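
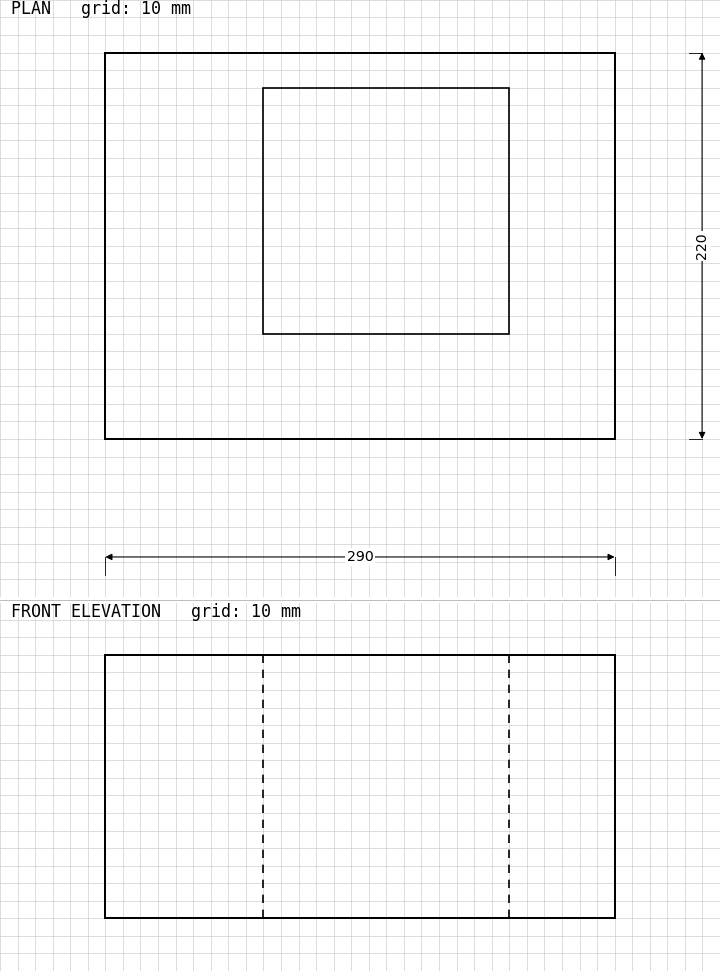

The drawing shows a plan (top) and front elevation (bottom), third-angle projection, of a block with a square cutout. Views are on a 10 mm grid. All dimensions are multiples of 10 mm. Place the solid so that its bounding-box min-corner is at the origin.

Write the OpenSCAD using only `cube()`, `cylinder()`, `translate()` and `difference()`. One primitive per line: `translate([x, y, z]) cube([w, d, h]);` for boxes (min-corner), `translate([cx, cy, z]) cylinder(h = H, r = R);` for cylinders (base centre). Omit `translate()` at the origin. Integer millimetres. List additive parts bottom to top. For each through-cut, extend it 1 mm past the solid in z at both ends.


difference() {
  cube([290, 220, 150]);
  translate([90, 60, -1]) cube([140, 140, 152]);
}


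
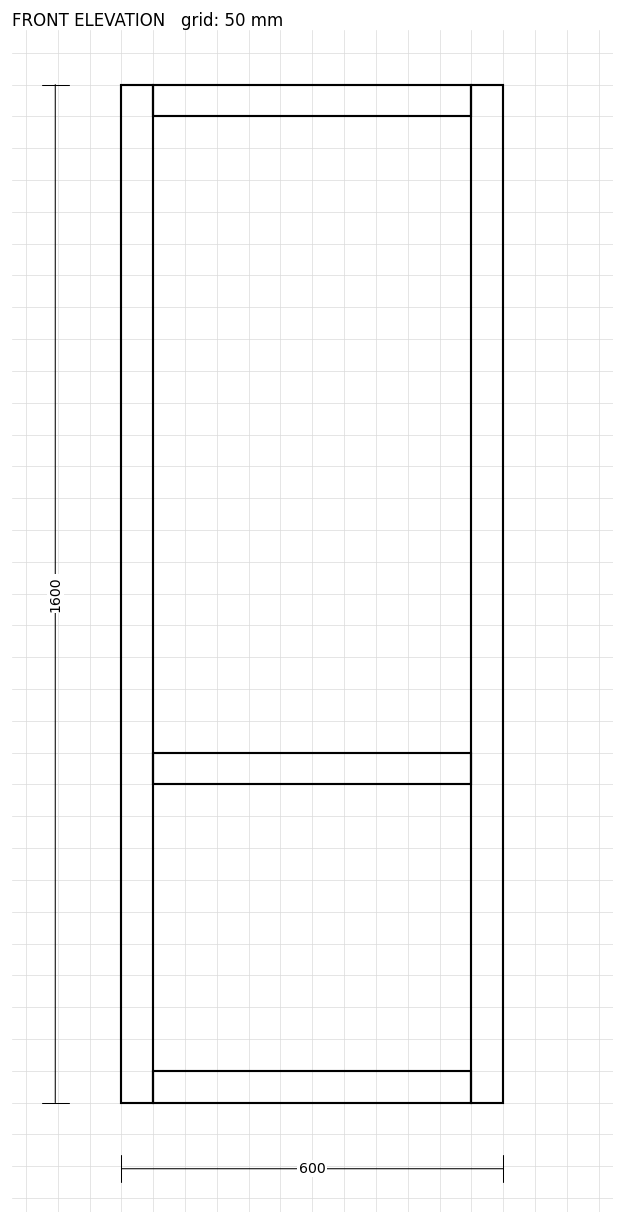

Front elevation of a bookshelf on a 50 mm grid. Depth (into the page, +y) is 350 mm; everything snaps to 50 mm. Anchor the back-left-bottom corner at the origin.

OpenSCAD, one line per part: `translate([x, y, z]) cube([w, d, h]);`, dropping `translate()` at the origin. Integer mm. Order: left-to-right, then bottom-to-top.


cube([50, 350, 1600]);
translate([50, 0, 0]) cube([500, 350, 50]);
translate([50, 0, 500]) cube([500, 350, 50]);
translate([50, 0, 1550]) cube([500, 350, 50]);
translate([550, 0, 0]) cube([50, 350, 1600]);


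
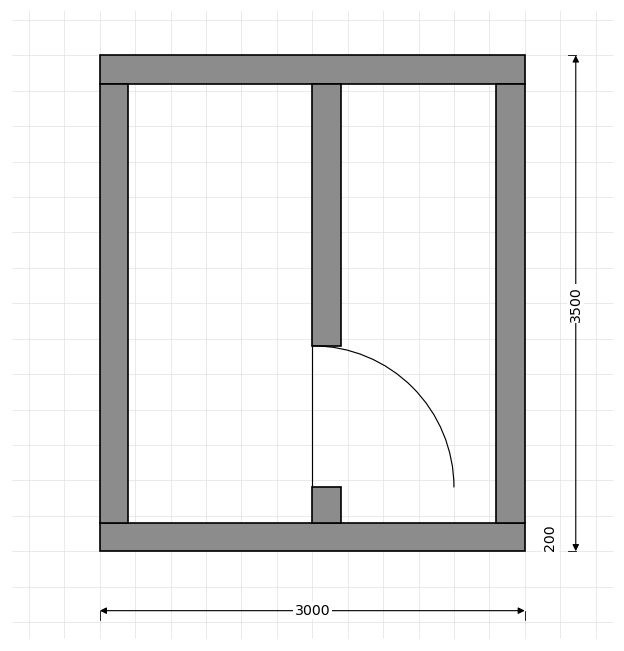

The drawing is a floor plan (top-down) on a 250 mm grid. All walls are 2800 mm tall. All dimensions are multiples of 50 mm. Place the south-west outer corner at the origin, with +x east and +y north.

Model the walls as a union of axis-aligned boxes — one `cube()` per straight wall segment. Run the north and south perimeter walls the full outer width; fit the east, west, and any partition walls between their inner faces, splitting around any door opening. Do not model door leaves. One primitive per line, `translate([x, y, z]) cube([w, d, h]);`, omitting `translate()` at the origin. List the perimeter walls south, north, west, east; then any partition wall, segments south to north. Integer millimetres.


cube([3000, 200, 2800]);
translate([0, 3300, 0]) cube([3000, 200, 2800]);
translate([0, 200, 0]) cube([200, 3100, 2800]);
translate([2800, 200, 0]) cube([200, 3100, 2800]);
translate([1500, 200, 0]) cube([200, 250, 2800]);
translate([1500, 1450, 0]) cube([200, 1850, 2800]);


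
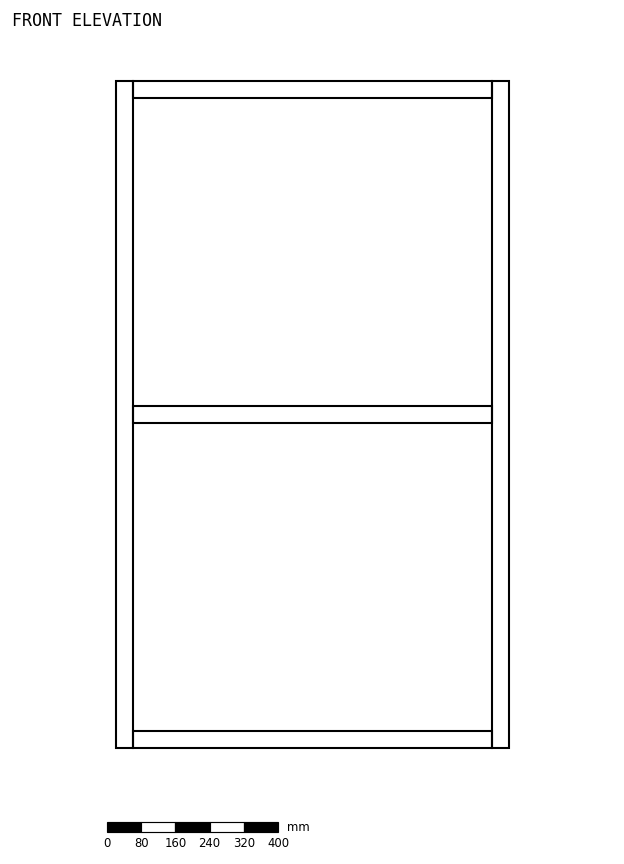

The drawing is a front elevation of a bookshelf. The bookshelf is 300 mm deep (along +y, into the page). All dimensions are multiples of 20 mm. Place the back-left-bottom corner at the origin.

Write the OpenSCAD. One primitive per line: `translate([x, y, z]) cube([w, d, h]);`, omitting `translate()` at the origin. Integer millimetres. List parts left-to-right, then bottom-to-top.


cube([40, 300, 1560]);
translate([40, 0, 0]) cube([840, 300, 40]);
translate([40, 0, 760]) cube([840, 300, 40]);
translate([40, 0, 1520]) cube([840, 300, 40]);
translate([880, 0, 0]) cube([40, 300, 1560]);


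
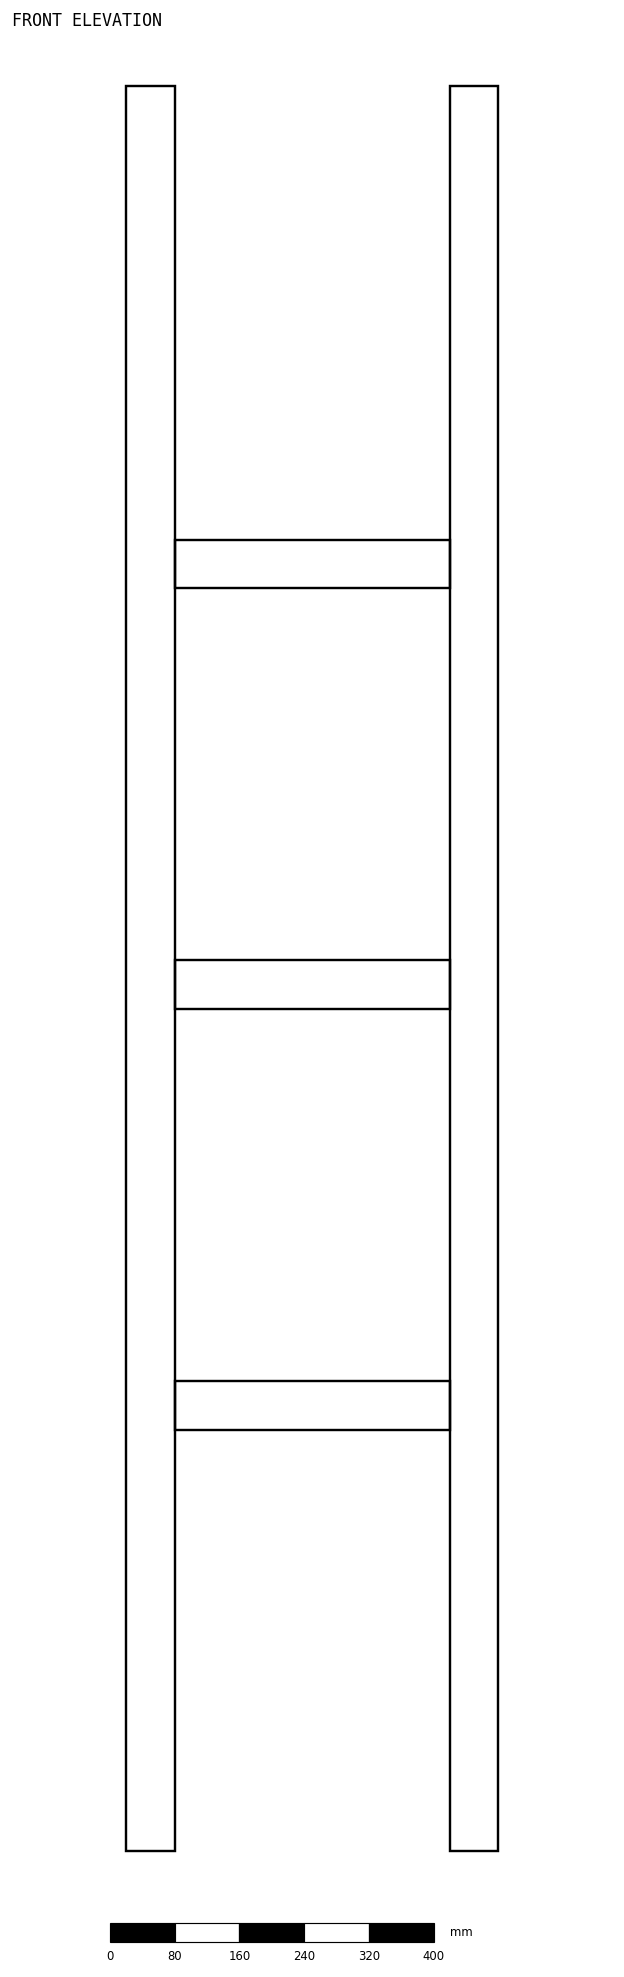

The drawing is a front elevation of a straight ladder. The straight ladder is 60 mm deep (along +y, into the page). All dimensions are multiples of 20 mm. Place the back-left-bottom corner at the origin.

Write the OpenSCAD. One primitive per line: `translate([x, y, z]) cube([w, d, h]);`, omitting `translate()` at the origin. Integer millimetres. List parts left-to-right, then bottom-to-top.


cube([60, 60, 2180]);
translate([60, 0, 520]) cube([340, 60, 60]);
translate([60, 0, 1040]) cube([340, 60, 60]);
translate([60, 0, 1560]) cube([340, 60, 60]);
translate([400, 0, 0]) cube([60, 60, 2180]);


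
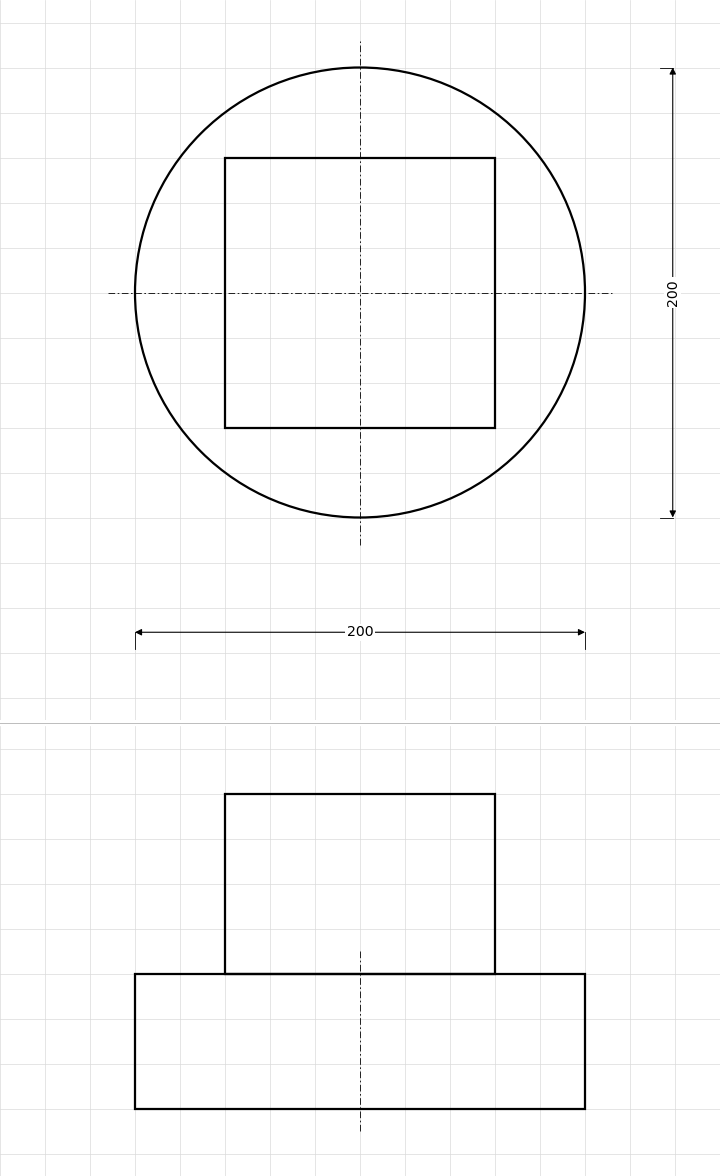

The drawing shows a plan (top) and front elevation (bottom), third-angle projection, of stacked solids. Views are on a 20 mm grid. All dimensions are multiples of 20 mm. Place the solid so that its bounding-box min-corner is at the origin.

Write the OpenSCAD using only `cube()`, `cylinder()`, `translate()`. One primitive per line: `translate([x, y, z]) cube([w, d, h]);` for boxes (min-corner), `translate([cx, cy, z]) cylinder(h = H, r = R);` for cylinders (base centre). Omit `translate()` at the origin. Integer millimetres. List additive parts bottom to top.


translate([100, 100, 0]) cylinder(h = 60, r = 100);
translate([40, 40, 60]) cube([120, 120, 80]);


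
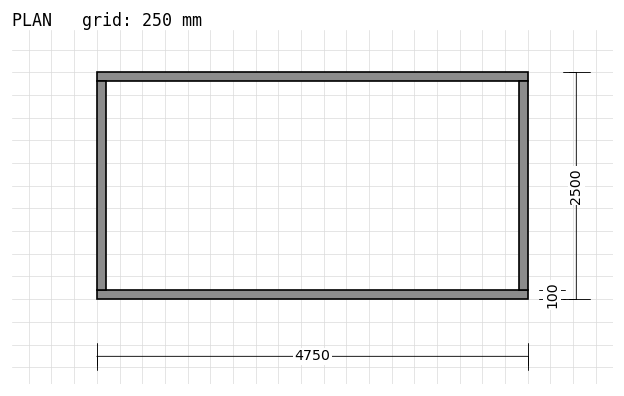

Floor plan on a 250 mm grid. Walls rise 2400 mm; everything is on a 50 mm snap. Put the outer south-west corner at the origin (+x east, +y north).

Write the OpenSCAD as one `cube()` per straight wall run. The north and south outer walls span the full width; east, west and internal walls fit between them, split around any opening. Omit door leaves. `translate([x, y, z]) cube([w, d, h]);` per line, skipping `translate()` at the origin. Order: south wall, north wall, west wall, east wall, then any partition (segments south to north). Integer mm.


cube([4750, 100, 2400]);
translate([0, 2400, 0]) cube([4750, 100, 2400]);
translate([0, 100, 0]) cube([100, 2300, 2400]);
translate([4650, 100, 0]) cube([100, 2300, 2400]);


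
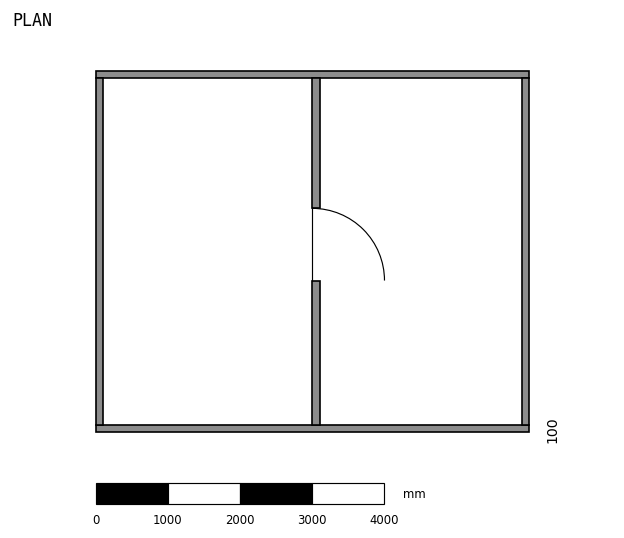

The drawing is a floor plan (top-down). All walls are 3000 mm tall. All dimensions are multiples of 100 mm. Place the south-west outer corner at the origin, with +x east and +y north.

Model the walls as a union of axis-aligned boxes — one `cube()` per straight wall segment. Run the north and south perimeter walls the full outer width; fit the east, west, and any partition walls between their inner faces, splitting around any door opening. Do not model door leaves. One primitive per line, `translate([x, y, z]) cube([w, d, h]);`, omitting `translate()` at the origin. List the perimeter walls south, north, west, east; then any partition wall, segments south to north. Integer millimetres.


cube([6000, 100, 3000]);
translate([0, 4900, 0]) cube([6000, 100, 3000]);
translate([0, 100, 0]) cube([100, 4800, 3000]);
translate([5900, 100, 0]) cube([100, 4800, 3000]);
translate([3000, 100, 0]) cube([100, 2000, 3000]);
translate([3000, 3100, 0]) cube([100, 1800, 3000]);


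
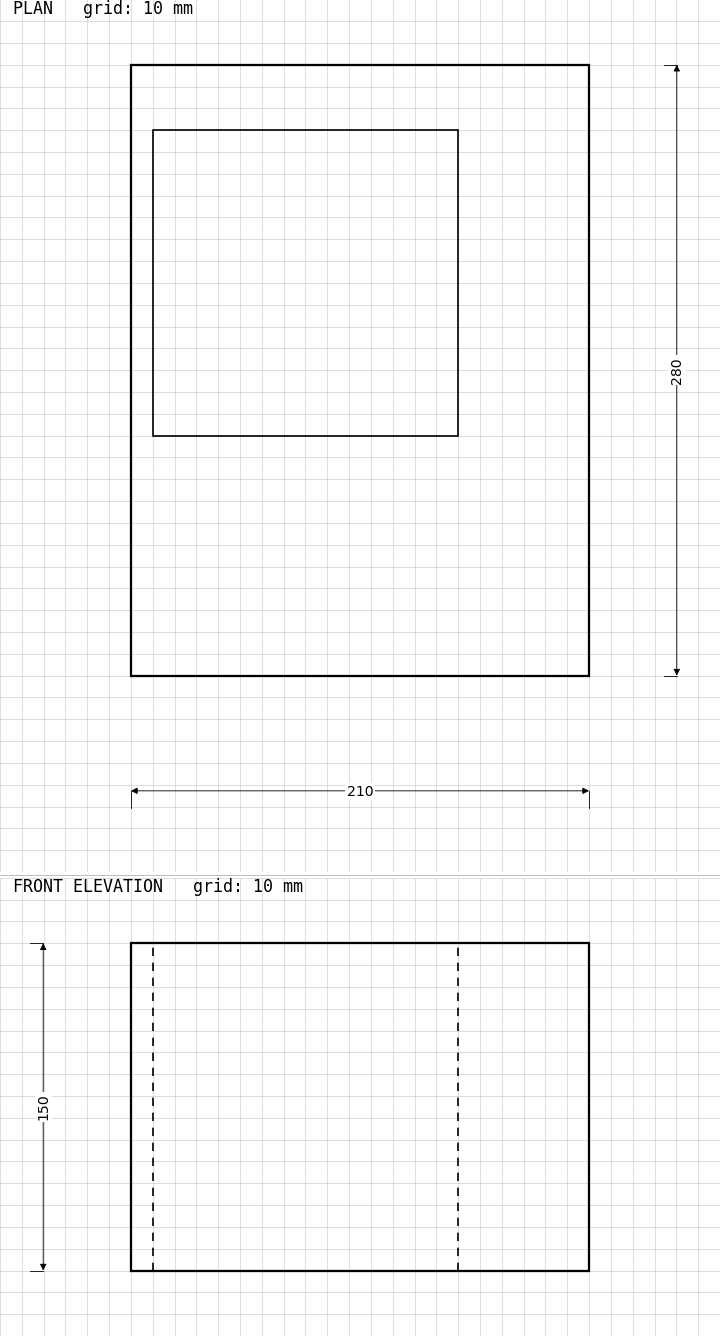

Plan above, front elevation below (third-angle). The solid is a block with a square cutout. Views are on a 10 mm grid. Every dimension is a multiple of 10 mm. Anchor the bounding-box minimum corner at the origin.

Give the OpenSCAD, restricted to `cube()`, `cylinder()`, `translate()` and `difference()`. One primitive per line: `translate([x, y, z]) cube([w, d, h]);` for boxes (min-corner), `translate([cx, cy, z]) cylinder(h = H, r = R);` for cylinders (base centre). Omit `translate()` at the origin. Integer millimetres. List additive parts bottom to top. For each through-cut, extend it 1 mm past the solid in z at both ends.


difference() {
  cube([210, 280, 150]);
  translate([10, 110, -1]) cube([140, 140, 152]);
}


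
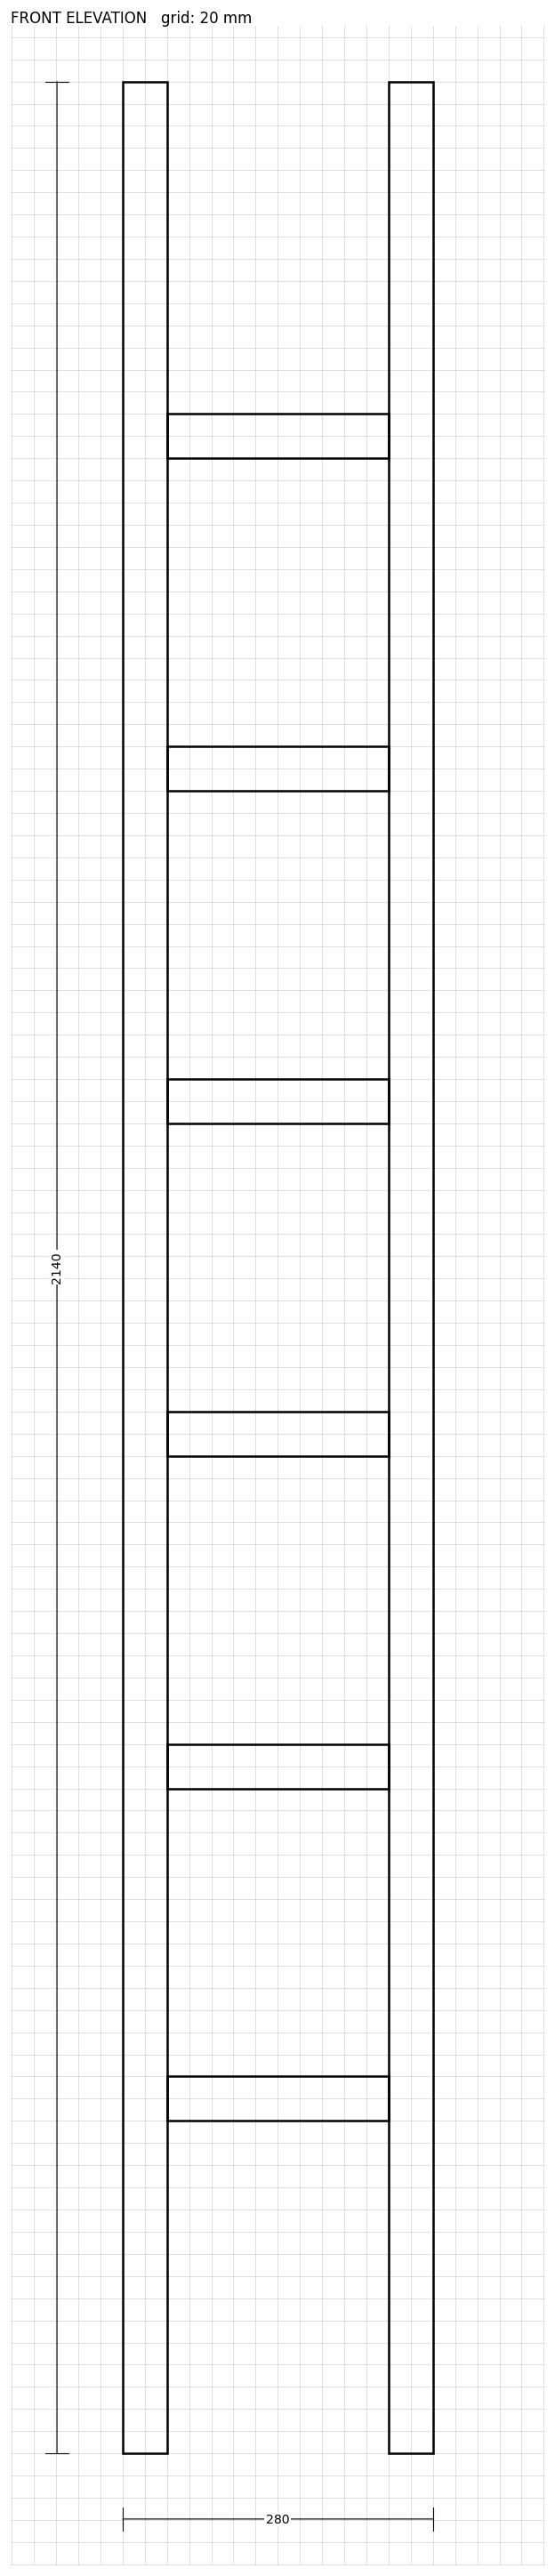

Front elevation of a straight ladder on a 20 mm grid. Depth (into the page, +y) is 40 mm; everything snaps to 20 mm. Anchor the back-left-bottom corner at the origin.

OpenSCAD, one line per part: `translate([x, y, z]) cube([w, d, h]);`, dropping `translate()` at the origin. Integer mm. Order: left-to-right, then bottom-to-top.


cube([40, 40, 2140]);
translate([40, 0, 300]) cube([200, 40, 40]);
translate([40, 0, 600]) cube([200, 40, 40]);
translate([40, 0, 900]) cube([200, 40, 40]);
translate([40, 0, 1200]) cube([200, 40, 40]);
translate([40, 0, 1500]) cube([200, 40, 40]);
translate([40, 0, 1800]) cube([200, 40, 40]);
translate([240, 0, 0]) cube([40, 40, 2140]);


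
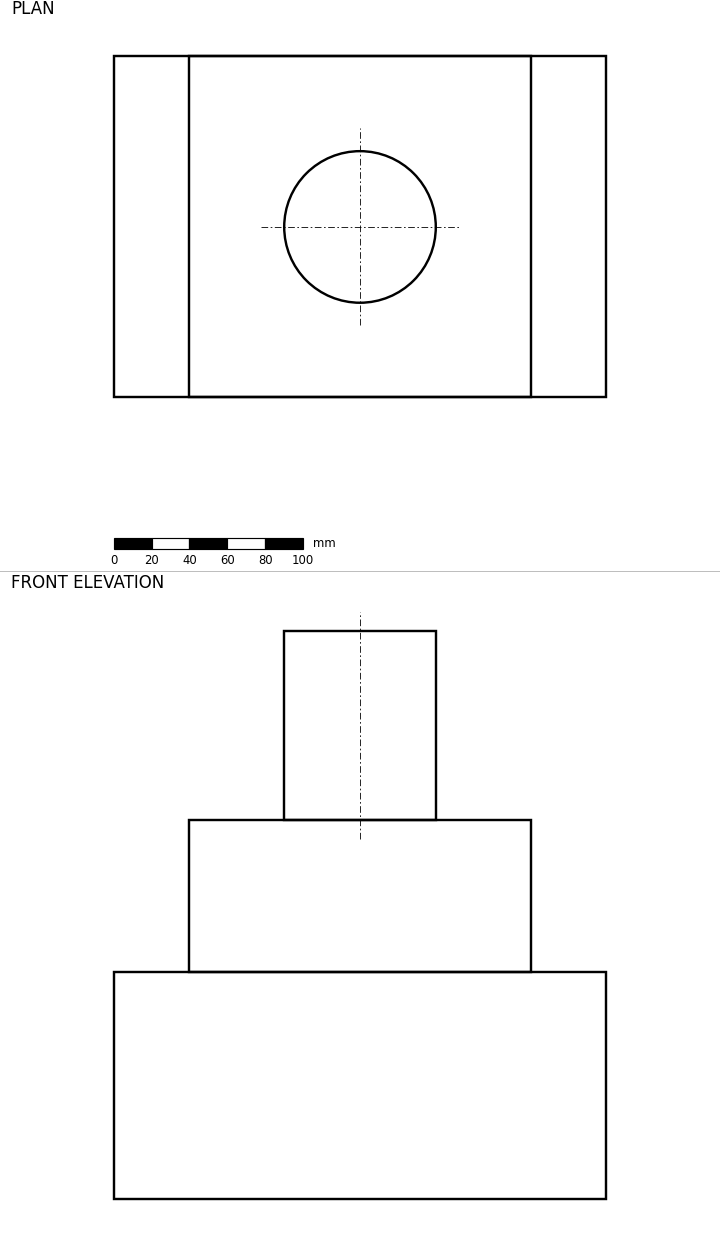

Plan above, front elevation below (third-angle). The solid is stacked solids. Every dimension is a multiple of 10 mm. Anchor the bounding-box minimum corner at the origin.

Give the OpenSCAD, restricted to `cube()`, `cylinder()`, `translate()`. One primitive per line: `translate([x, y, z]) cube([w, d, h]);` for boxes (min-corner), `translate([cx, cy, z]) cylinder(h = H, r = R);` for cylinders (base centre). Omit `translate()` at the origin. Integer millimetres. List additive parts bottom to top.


cube([260, 180, 120]);
translate([40, 0, 120]) cube([180, 180, 80]);
translate([130, 90, 200]) cylinder(h = 100, r = 40);


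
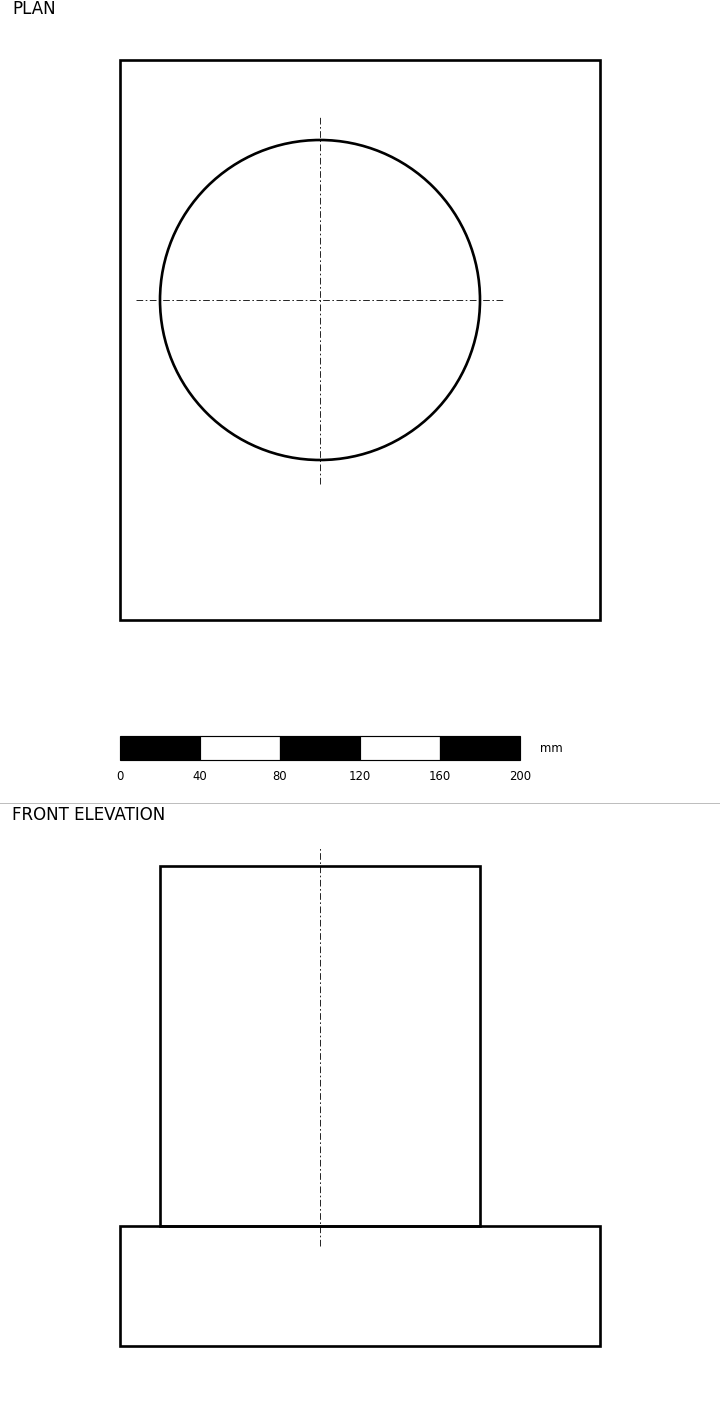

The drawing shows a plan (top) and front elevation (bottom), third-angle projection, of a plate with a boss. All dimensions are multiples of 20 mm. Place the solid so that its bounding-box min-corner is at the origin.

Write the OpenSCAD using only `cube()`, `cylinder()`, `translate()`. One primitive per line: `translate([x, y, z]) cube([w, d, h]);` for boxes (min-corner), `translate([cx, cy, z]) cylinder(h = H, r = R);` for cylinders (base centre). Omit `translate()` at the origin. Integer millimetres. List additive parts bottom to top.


cube([240, 280, 60]);
translate([100, 160, 60]) cylinder(h = 180, r = 80);


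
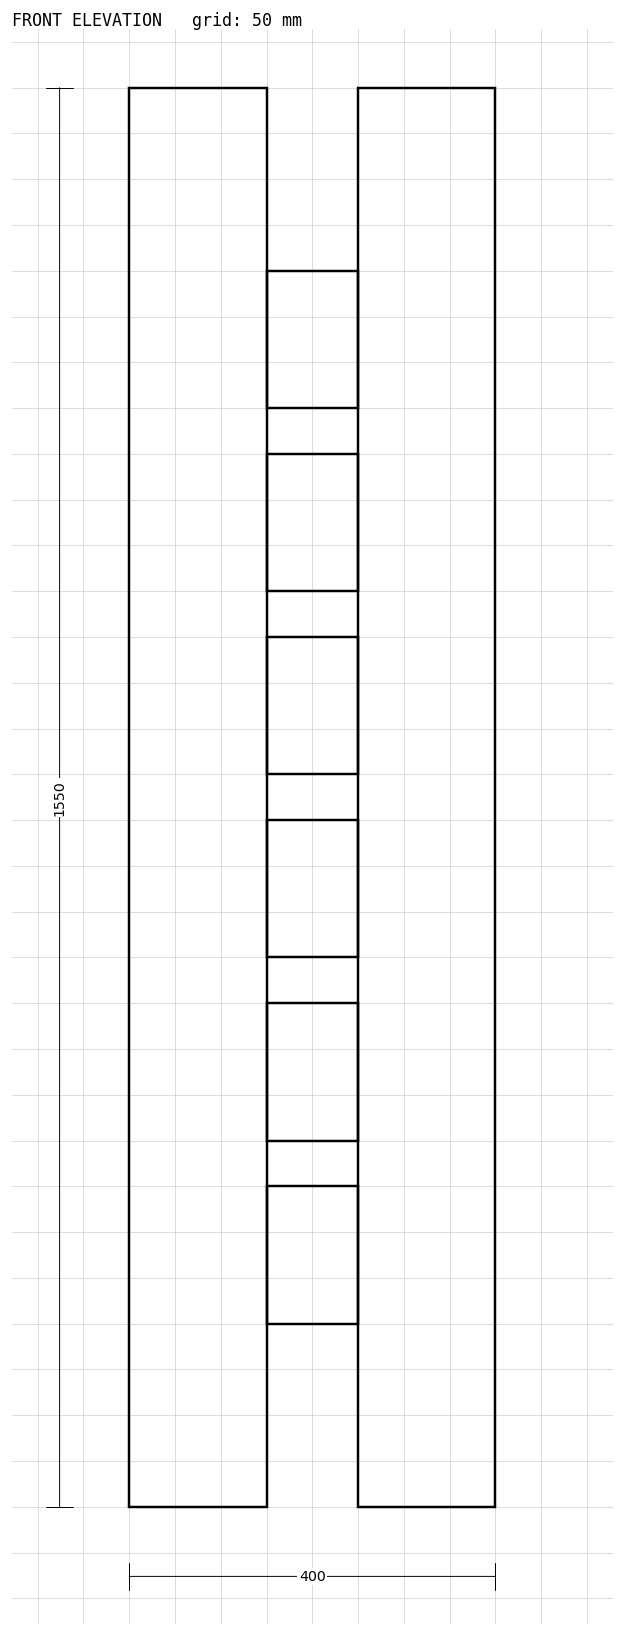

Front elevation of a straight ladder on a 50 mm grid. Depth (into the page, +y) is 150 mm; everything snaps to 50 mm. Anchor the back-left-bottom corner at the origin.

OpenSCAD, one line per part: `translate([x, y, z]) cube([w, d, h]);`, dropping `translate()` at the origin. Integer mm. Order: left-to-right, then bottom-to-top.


cube([150, 150, 1550]);
translate([150, 0, 200]) cube([100, 150, 150]);
translate([150, 0, 400]) cube([100, 150, 150]);
translate([150, 0, 600]) cube([100, 150, 150]);
translate([150, 0, 800]) cube([100, 150, 150]);
translate([150, 0, 1000]) cube([100, 150, 150]);
translate([150, 0, 1200]) cube([100, 150, 150]);
translate([250, 0, 0]) cube([150, 150, 1550]);


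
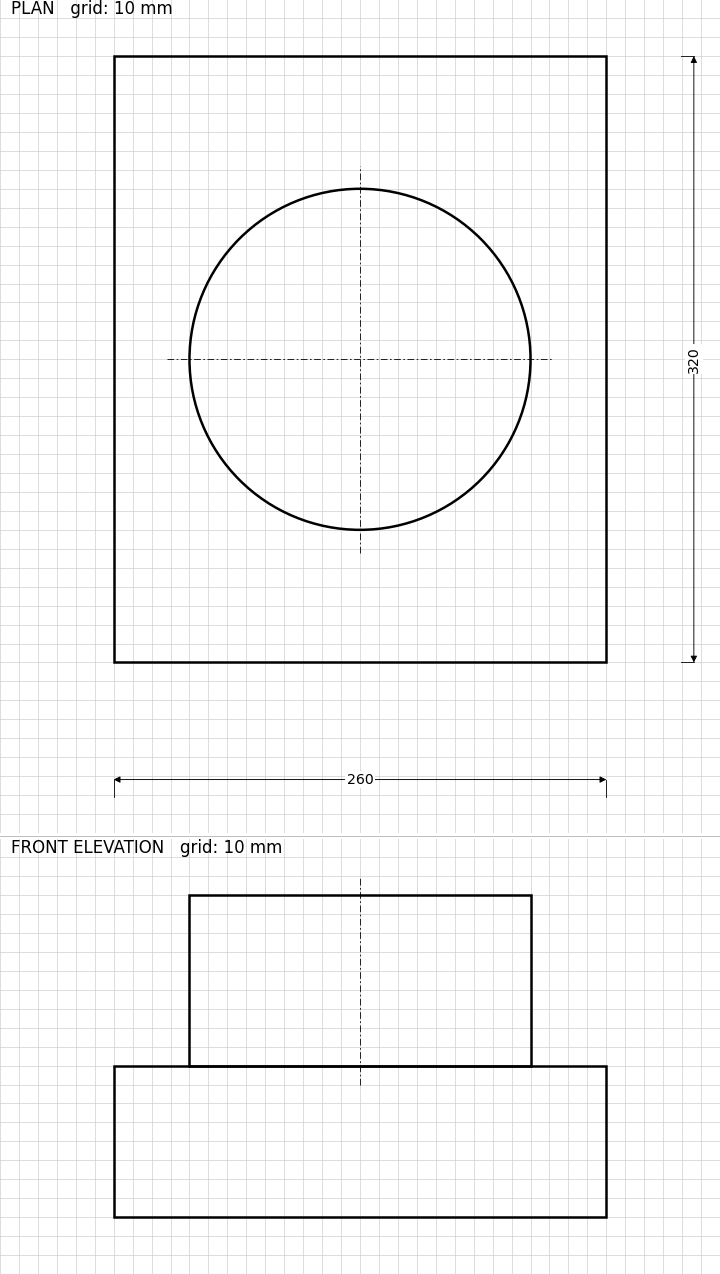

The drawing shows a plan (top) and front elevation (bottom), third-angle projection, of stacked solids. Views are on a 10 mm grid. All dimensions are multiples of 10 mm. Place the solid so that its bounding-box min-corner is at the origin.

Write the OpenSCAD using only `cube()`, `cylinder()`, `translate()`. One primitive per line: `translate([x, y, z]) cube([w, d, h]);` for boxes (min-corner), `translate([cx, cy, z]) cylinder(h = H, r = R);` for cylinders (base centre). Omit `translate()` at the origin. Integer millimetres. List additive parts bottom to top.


cube([260, 320, 80]);
translate([130, 160, 80]) cylinder(h = 90, r = 90);


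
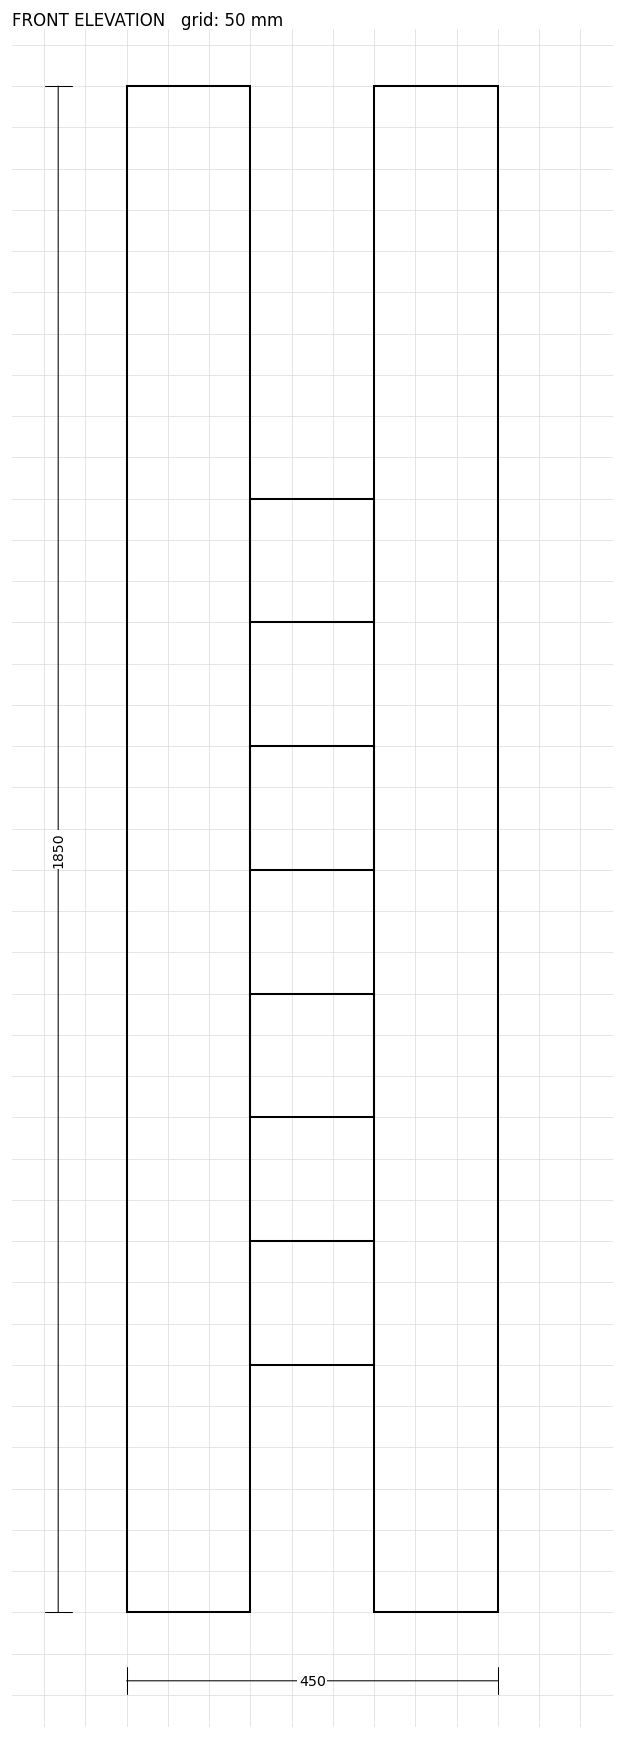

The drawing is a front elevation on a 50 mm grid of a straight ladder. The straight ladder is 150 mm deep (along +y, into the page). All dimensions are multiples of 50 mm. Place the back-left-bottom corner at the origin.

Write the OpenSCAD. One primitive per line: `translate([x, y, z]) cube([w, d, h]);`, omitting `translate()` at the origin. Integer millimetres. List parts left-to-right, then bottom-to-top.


cube([150, 150, 1850]);
translate([150, 0, 300]) cube([150, 150, 150]);
translate([150, 0, 600]) cube([150, 150, 150]);
translate([150, 0, 900]) cube([150, 150, 150]);
translate([150, 0, 1200]) cube([150, 150, 150]);
translate([300, 0, 0]) cube([150, 150, 1850]);


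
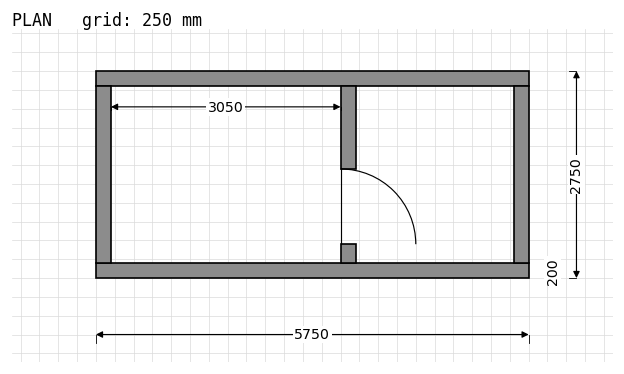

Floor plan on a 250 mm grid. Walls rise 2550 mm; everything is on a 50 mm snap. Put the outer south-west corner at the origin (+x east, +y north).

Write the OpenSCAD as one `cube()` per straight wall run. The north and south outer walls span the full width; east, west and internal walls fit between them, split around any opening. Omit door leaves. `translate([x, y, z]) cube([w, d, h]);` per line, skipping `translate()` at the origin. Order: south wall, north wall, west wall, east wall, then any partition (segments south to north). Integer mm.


cube([5750, 200, 2550]);
translate([0, 2550, 0]) cube([5750, 200, 2550]);
translate([0, 200, 0]) cube([200, 2350, 2550]);
translate([5550, 200, 0]) cube([200, 2350, 2550]);
translate([3250, 200, 0]) cube([200, 250, 2550]);
translate([3250, 1450, 0]) cube([200, 1100, 2550]);


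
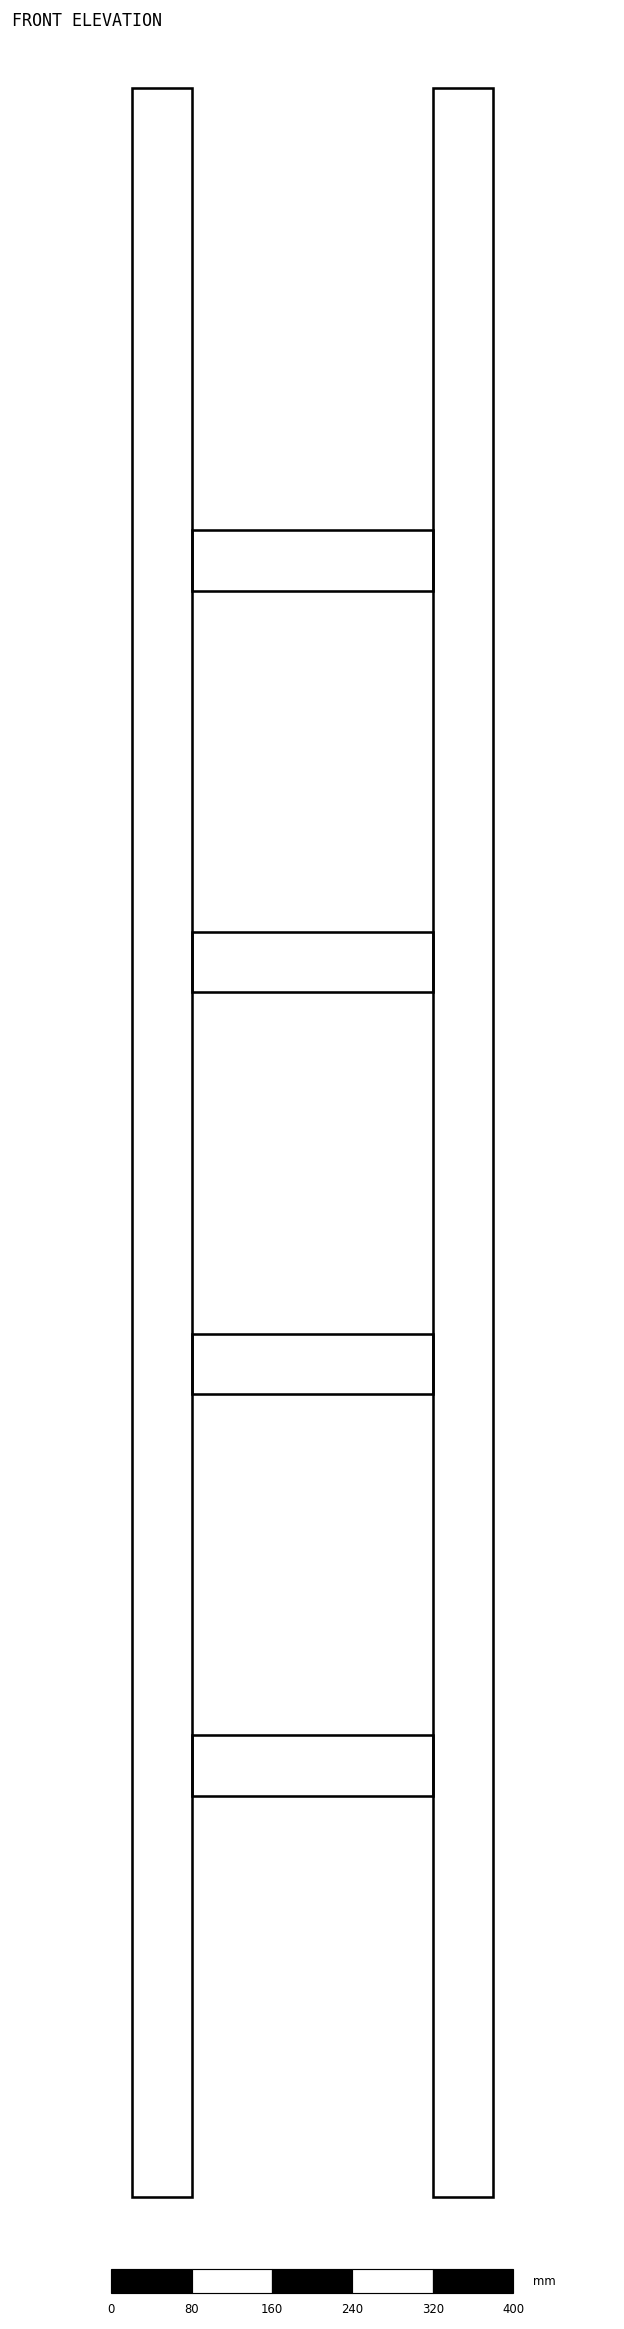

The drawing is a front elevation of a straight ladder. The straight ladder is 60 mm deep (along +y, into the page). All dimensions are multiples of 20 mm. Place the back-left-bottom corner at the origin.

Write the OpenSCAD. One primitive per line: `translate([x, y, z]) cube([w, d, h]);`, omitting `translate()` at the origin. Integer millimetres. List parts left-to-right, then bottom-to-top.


cube([60, 60, 2100]);
translate([60, 0, 400]) cube([240, 60, 60]);
translate([60, 0, 800]) cube([240, 60, 60]);
translate([60, 0, 1200]) cube([240, 60, 60]);
translate([60, 0, 1600]) cube([240, 60, 60]);
translate([300, 0, 0]) cube([60, 60, 2100]);


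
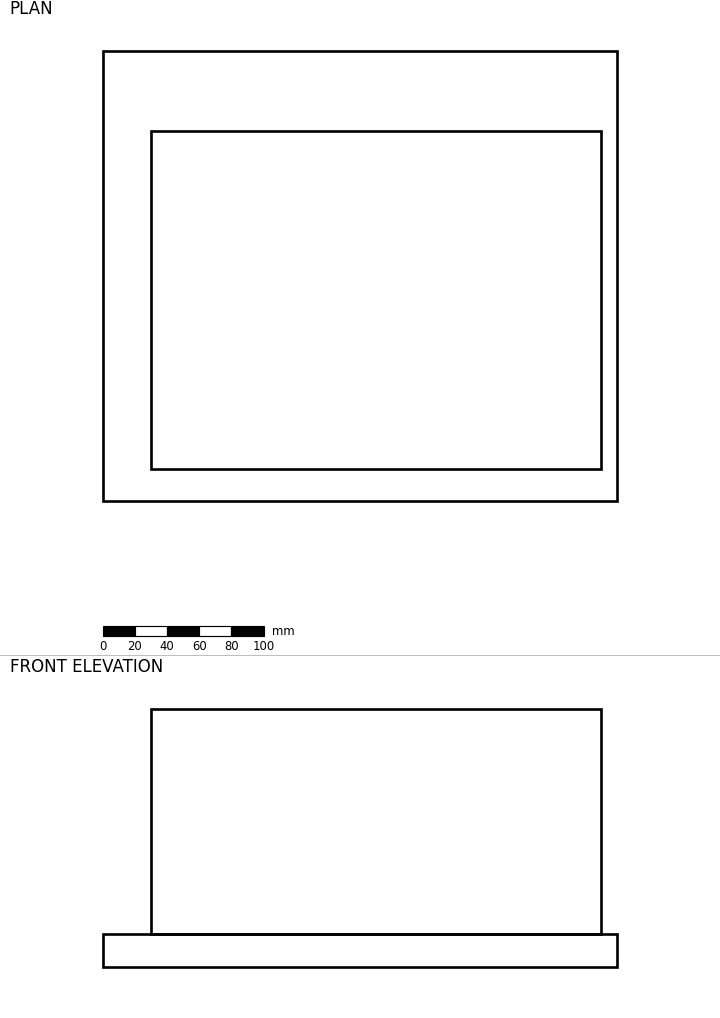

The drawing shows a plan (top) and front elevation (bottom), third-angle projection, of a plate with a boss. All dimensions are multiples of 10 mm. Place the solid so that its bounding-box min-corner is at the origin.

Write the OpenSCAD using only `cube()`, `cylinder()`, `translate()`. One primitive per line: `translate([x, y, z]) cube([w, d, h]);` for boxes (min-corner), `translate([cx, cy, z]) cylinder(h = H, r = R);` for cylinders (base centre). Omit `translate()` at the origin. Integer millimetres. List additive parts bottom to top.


cube([320, 280, 20]);
translate([30, 20, 20]) cube([280, 210, 140]);


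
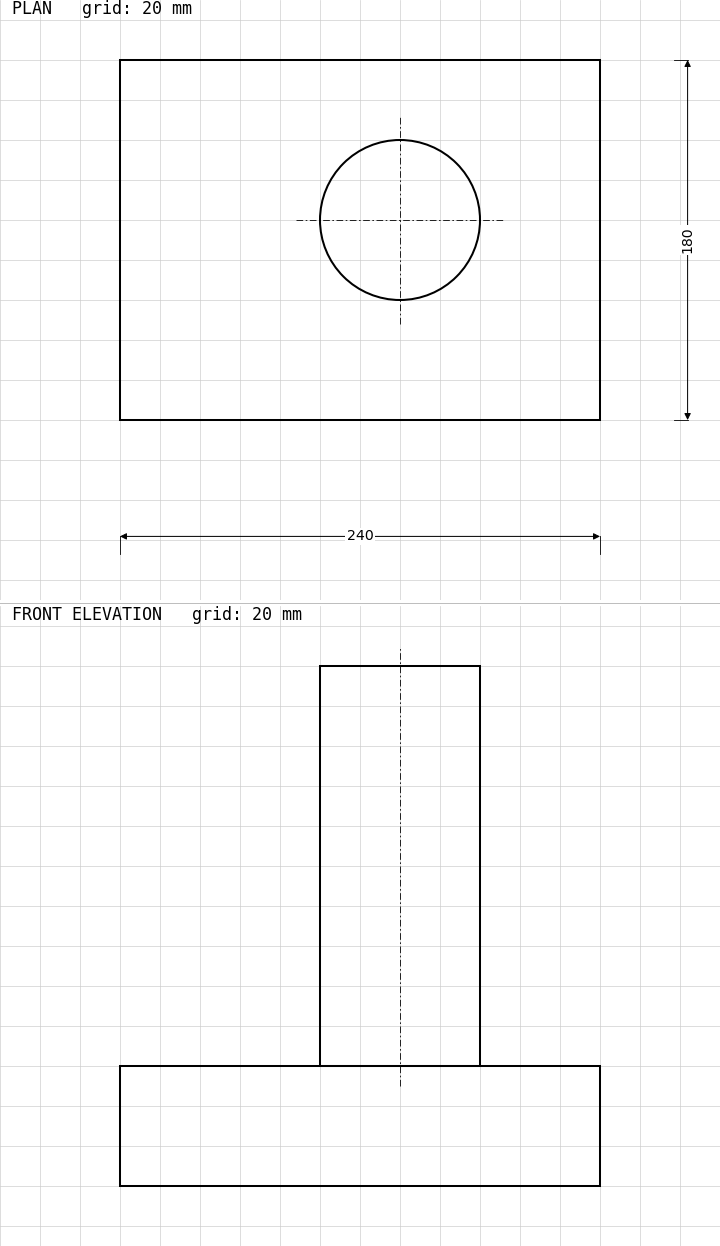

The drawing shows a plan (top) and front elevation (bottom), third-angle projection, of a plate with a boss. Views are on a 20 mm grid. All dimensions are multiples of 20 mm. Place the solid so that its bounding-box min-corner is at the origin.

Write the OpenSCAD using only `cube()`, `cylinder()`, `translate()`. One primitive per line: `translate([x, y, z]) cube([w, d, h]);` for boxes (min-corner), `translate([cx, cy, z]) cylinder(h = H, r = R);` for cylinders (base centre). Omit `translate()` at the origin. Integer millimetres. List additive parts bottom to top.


cube([240, 180, 60]);
translate([140, 100, 60]) cylinder(h = 200, r = 40);


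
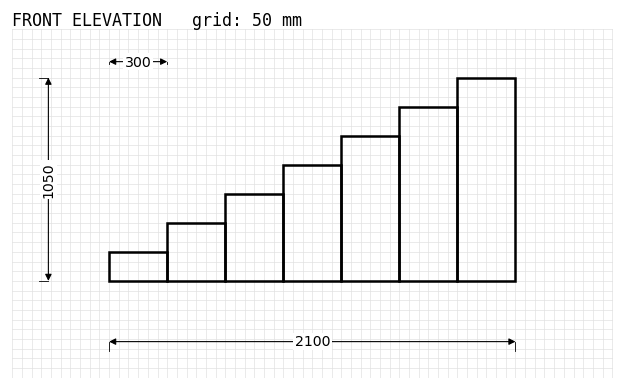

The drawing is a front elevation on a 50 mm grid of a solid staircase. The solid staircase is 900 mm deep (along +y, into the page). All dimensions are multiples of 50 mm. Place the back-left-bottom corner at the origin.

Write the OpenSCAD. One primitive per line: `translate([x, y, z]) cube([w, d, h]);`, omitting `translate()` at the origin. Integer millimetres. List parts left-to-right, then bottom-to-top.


cube([300, 900, 150]);
translate([300, 0, 0]) cube([300, 900, 300]);
translate([600, 0, 0]) cube([300, 900, 450]);
translate([900, 0, 0]) cube([300, 900, 600]);
translate([1200, 0, 0]) cube([300, 900, 750]);
translate([1500, 0, 0]) cube([300, 900, 900]);
translate([1800, 0, 0]) cube([300, 900, 1050]);


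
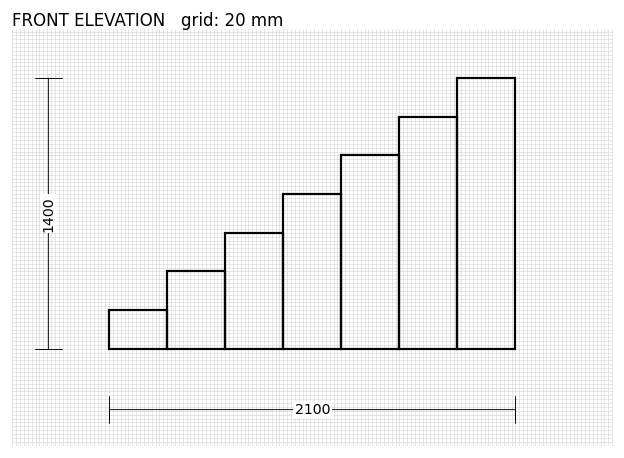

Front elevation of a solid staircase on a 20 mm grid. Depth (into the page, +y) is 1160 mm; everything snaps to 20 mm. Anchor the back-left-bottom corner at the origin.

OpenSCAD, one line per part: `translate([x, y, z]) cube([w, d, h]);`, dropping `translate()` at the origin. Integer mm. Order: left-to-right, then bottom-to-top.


cube([300, 1160, 200]);
translate([300, 0, 0]) cube([300, 1160, 400]);
translate([600, 0, 0]) cube([300, 1160, 600]);
translate([900, 0, 0]) cube([300, 1160, 800]);
translate([1200, 0, 0]) cube([300, 1160, 1000]);
translate([1500, 0, 0]) cube([300, 1160, 1200]);
translate([1800, 0, 0]) cube([300, 1160, 1400]);


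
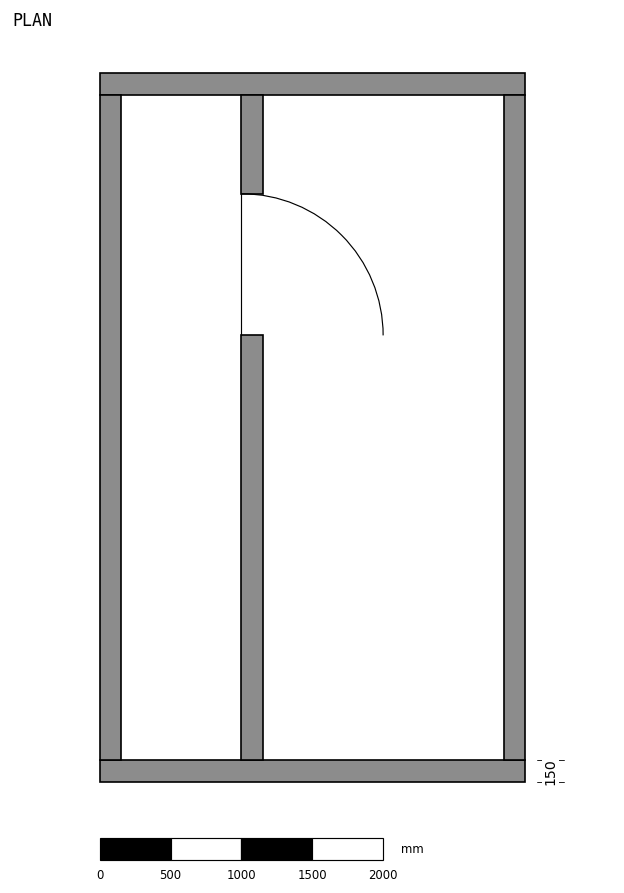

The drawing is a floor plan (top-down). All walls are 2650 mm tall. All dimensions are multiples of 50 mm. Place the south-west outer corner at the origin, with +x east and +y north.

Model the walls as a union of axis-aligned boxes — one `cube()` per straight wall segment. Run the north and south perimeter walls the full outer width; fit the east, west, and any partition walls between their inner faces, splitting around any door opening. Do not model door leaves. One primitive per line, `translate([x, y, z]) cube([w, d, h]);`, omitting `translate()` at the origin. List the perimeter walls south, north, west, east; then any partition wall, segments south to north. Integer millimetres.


cube([3000, 150, 2650]);
translate([0, 4850, 0]) cube([3000, 150, 2650]);
translate([0, 150, 0]) cube([150, 4700, 2650]);
translate([2850, 150, 0]) cube([150, 4700, 2650]);
translate([1000, 150, 0]) cube([150, 3000, 2650]);
translate([1000, 4150, 0]) cube([150, 700, 2650]);


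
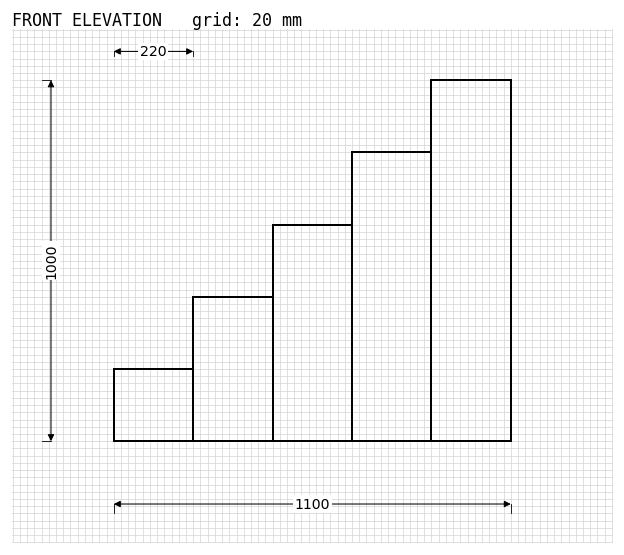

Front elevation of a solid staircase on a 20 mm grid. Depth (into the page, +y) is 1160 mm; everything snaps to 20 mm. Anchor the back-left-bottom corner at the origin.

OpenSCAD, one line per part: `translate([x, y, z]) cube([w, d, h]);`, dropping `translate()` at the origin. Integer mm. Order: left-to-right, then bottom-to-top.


cube([220, 1160, 200]);
translate([220, 0, 0]) cube([220, 1160, 400]);
translate([440, 0, 0]) cube([220, 1160, 600]);
translate([660, 0, 0]) cube([220, 1160, 800]);
translate([880, 0, 0]) cube([220, 1160, 1000]);


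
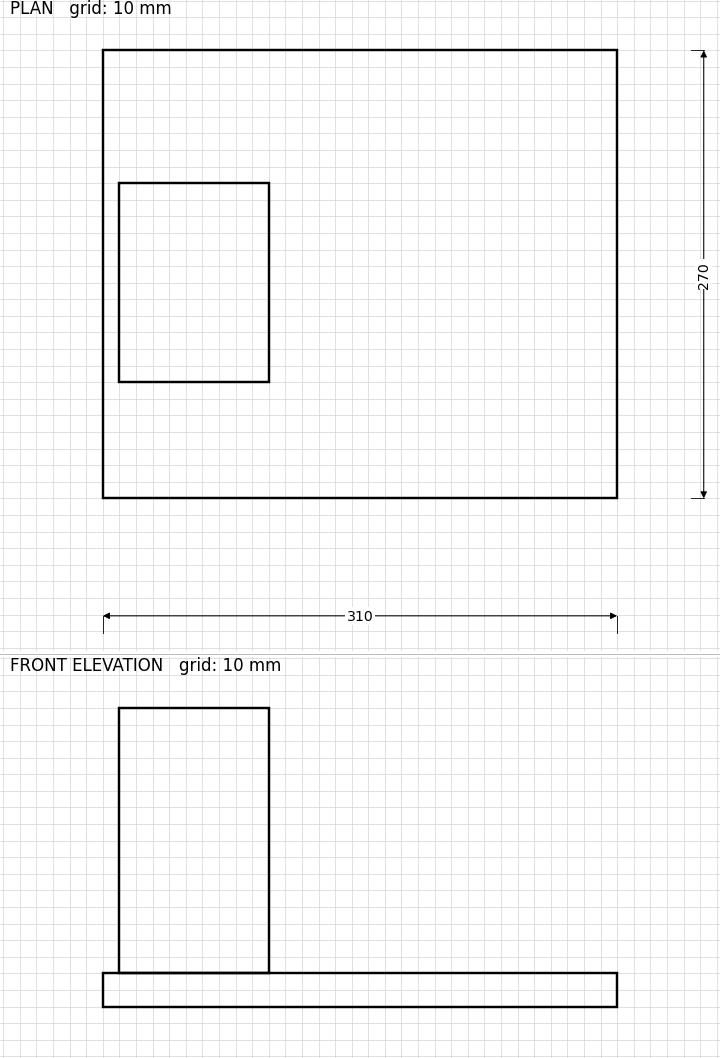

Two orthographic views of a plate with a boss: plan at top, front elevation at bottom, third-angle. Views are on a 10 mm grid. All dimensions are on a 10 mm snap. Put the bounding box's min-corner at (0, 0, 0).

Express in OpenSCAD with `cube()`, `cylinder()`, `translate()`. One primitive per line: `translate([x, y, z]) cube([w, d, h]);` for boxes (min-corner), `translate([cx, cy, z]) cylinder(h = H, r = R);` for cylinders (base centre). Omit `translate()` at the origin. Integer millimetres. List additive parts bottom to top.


cube([310, 270, 20]);
translate([10, 70, 20]) cube([90, 120, 160]);


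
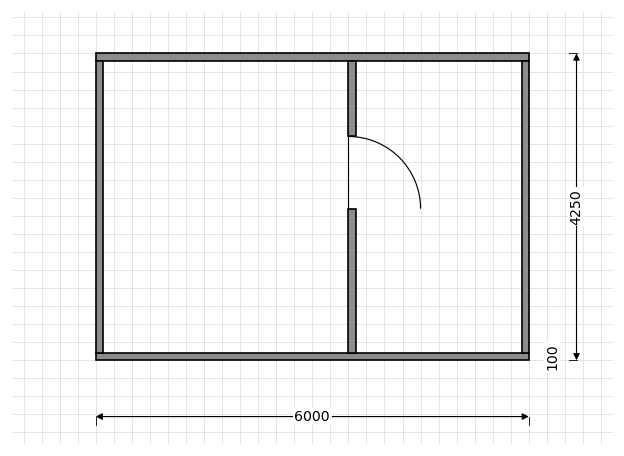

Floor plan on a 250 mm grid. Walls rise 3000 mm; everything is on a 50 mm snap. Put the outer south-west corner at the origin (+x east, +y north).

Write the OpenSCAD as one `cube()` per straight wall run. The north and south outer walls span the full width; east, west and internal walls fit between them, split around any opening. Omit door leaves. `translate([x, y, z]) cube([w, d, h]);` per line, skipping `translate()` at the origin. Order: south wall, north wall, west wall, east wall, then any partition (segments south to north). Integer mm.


cube([6000, 100, 3000]);
translate([0, 4150, 0]) cube([6000, 100, 3000]);
translate([0, 100, 0]) cube([100, 4050, 3000]);
translate([5900, 100, 0]) cube([100, 4050, 3000]);
translate([3500, 100, 0]) cube([100, 2000, 3000]);
translate([3500, 3100, 0]) cube([100, 1050, 3000]);


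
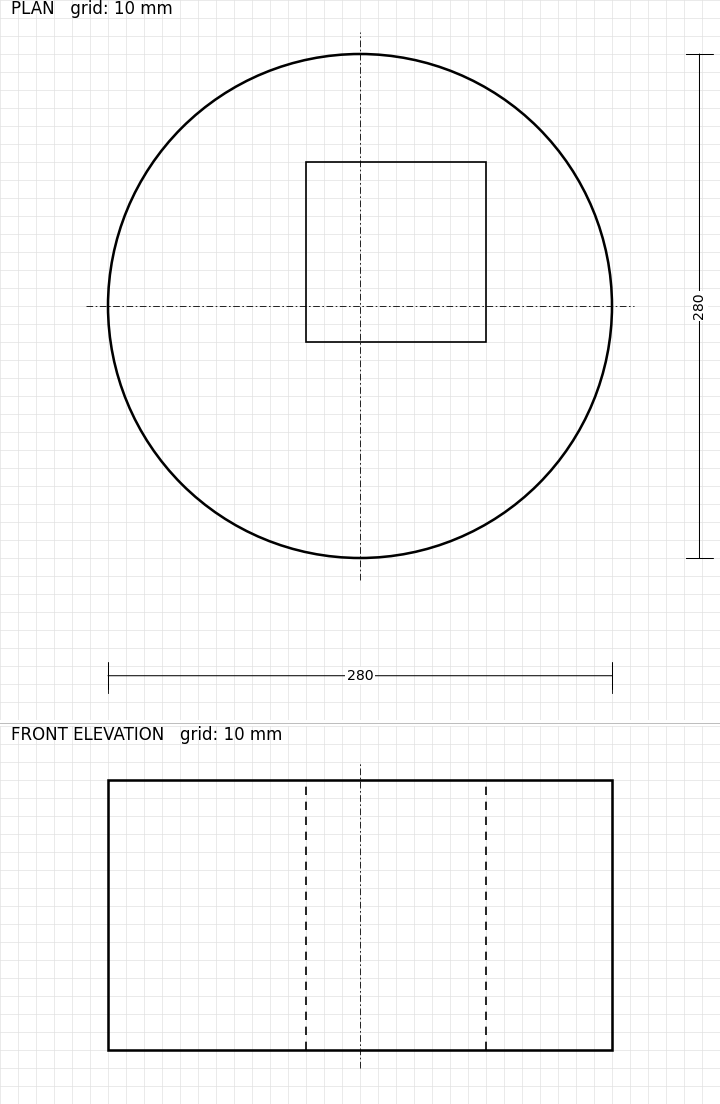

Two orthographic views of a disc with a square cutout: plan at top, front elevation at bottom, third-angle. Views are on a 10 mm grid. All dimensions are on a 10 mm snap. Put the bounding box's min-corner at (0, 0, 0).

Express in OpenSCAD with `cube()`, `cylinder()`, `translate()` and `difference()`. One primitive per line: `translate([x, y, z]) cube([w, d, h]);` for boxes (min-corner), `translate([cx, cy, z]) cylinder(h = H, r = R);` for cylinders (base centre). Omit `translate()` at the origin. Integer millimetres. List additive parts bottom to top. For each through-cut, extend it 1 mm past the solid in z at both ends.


difference() {
  translate([140, 140, 0]) cylinder(h = 150, r = 140);
  translate([110, 120, -1]) cube([100, 100, 152]);
}


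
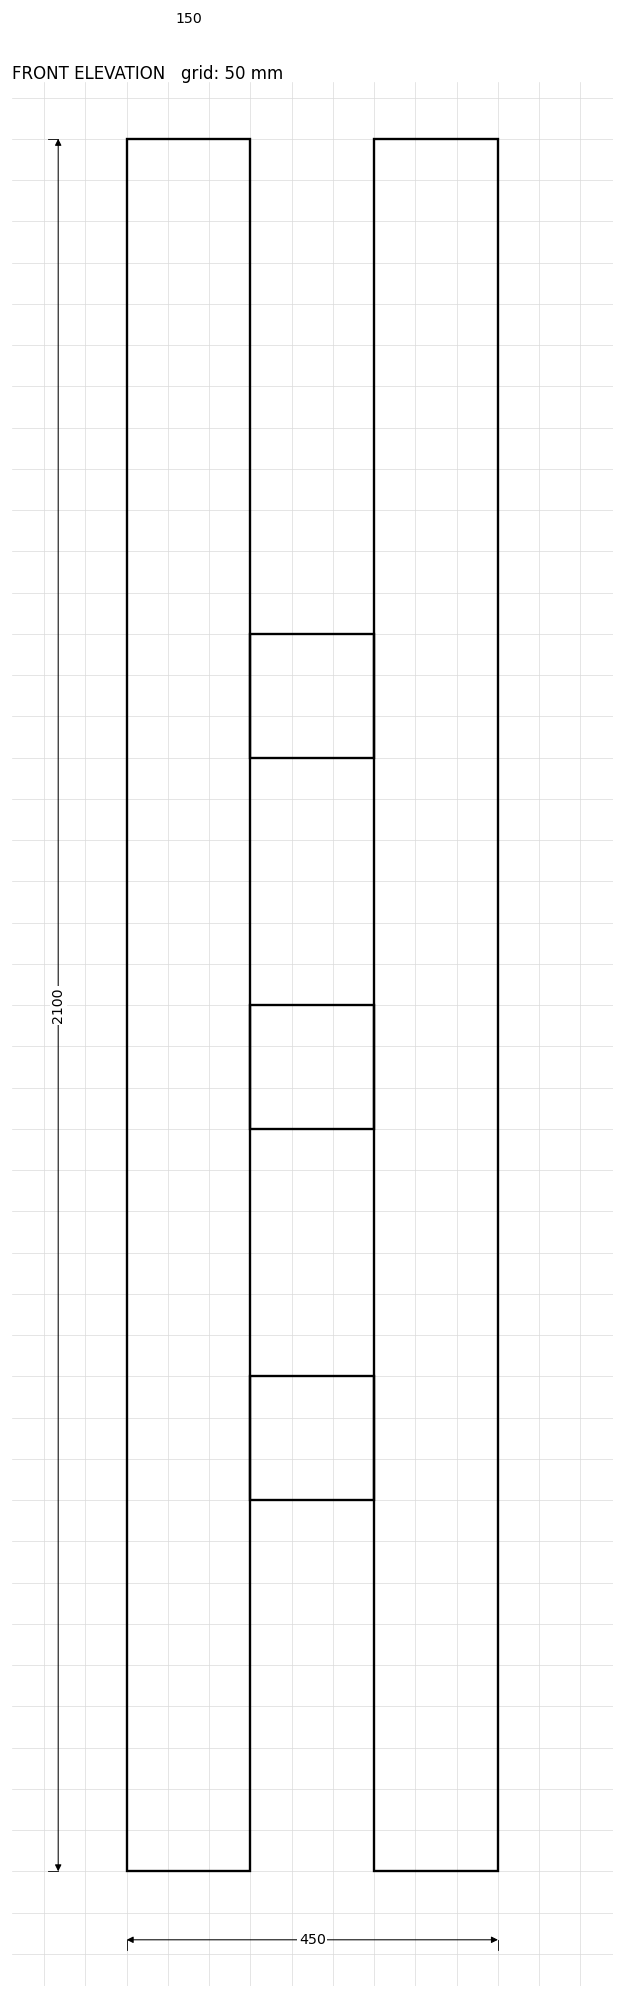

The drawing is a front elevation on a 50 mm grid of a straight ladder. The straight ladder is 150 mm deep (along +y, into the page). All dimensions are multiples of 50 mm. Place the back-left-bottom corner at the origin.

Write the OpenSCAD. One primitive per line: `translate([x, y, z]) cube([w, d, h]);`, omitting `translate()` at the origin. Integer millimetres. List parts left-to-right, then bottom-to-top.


cube([150, 150, 2100]);
translate([150, 0, 450]) cube([150, 150, 150]);
translate([150, 0, 900]) cube([150, 150, 150]);
translate([150, 0, 1350]) cube([150, 150, 150]);
translate([300, 0, 0]) cube([150, 150, 2100]);


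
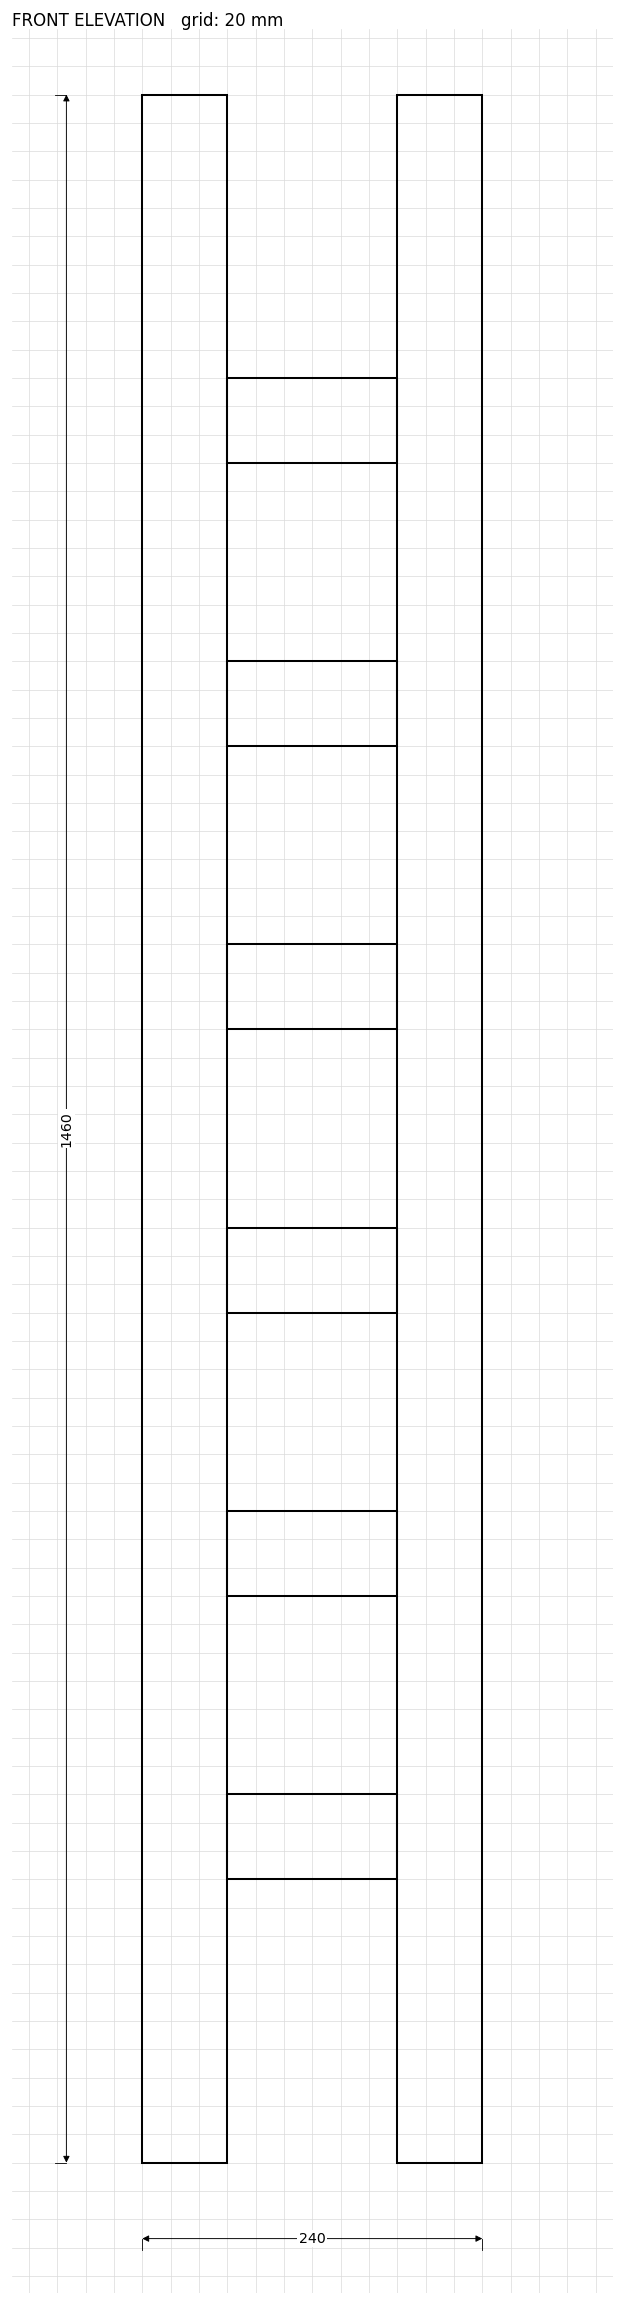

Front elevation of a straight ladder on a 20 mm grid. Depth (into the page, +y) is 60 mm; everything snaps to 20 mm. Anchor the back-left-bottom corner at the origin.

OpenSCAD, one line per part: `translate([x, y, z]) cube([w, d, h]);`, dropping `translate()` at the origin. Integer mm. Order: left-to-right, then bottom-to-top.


cube([60, 60, 1460]);
translate([60, 0, 200]) cube([120, 60, 60]);
translate([60, 0, 400]) cube([120, 60, 60]);
translate([60, 0, 600]) cube([120, 60, 60]);
translate([60, 0, 800]) cube([120, 60, 60]);
translate([60, 0, 1000]) cube([120, 60, 60]);
translate([60, 0, 1200]) cube([120, 60, 60]);
translate([180, 0, 0]) cube([60, 60, 1460]);


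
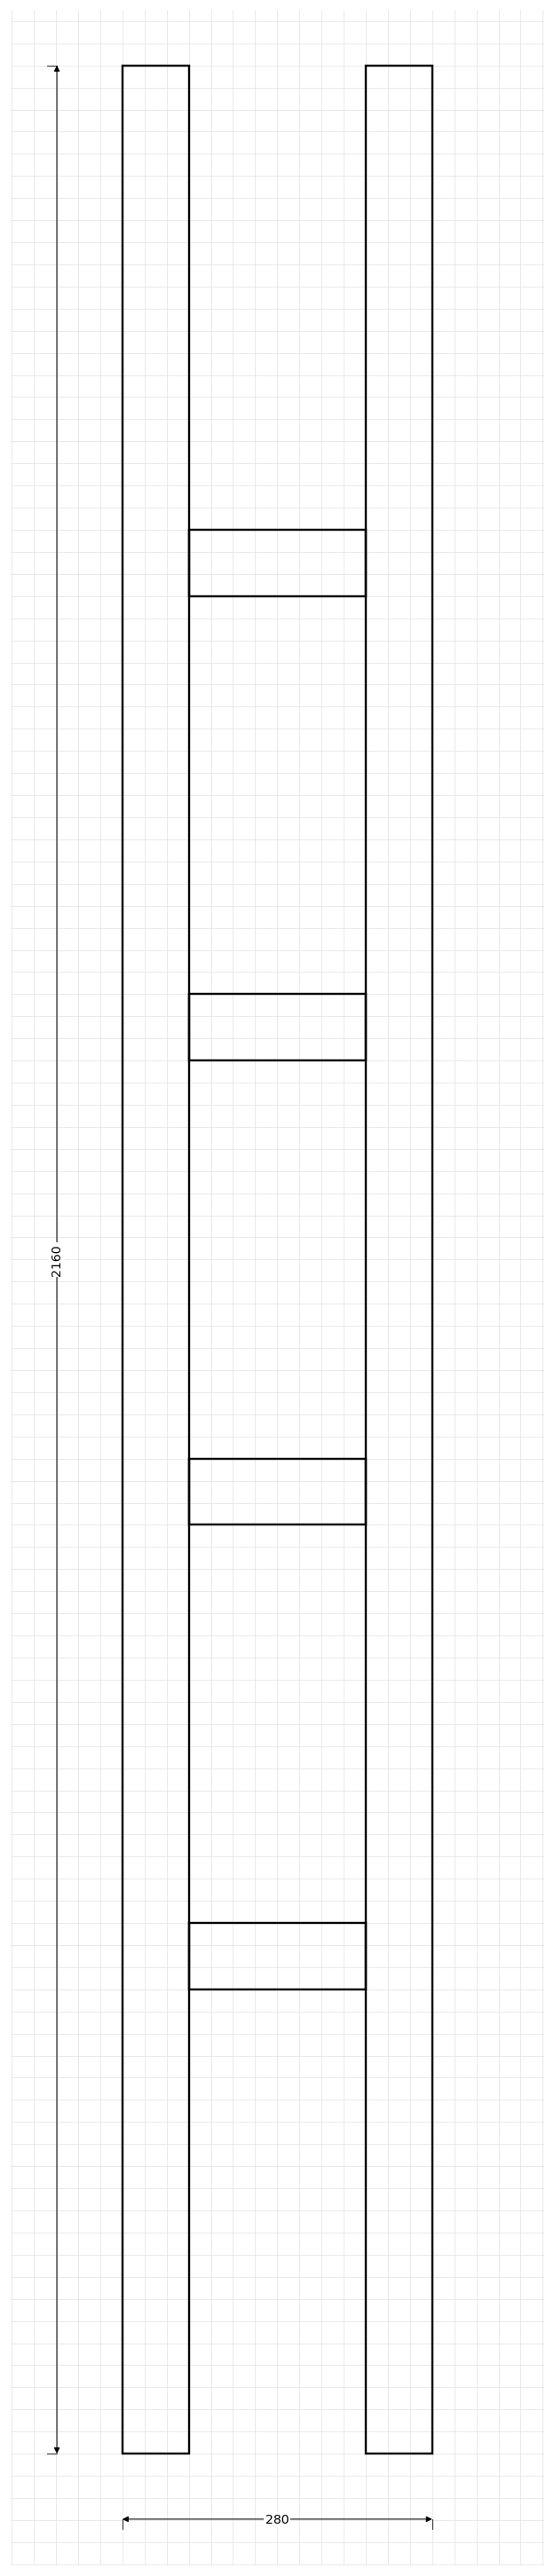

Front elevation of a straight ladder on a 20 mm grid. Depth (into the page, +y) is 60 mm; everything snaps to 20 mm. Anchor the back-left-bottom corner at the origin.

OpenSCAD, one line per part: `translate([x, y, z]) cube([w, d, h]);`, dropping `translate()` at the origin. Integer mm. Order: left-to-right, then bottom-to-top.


cube([60, 60, 2160]);
translate([60, 0, 420]) cube([160, 60, 60]);
translate([60, 0, 840]) cube([160, 60, 60]);
translate([60, 0, 1260]) cube([160, 60, 60]);
translate([60, 0, 1680]) cube([160, 60, 60]);
translate([220, 0, 0]) cube([60, 60, 2160]);


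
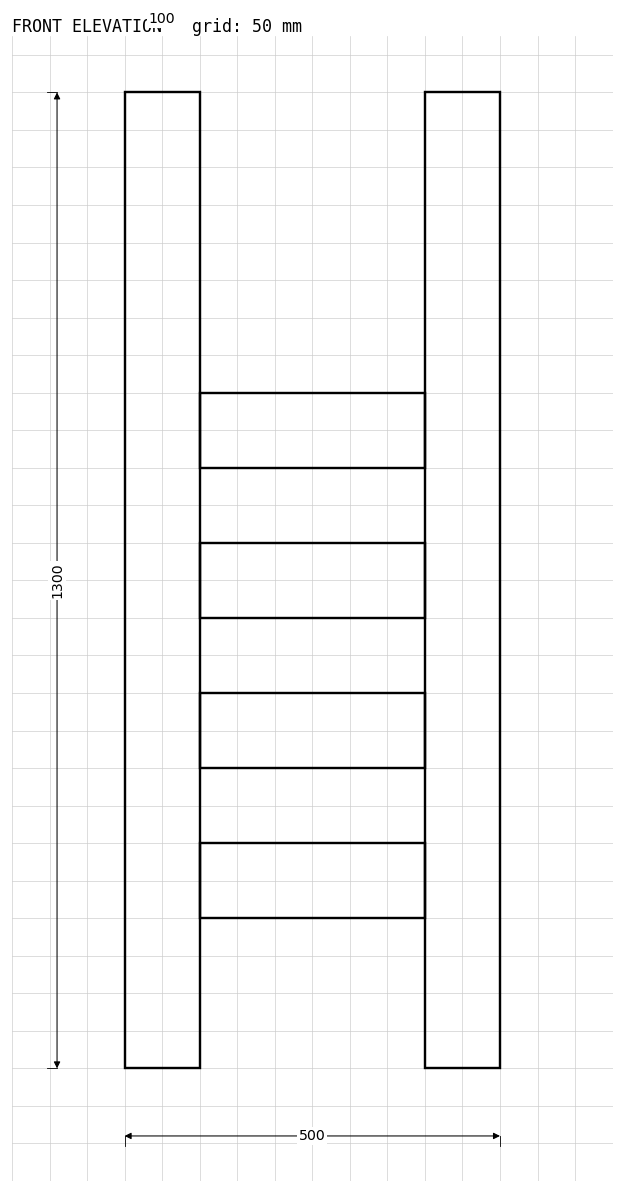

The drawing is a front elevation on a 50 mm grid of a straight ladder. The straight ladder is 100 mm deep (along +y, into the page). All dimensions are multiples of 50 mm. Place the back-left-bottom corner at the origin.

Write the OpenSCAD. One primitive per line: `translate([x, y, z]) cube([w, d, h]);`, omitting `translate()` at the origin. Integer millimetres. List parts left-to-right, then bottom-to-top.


cube([100, 100, 1300]);
translate([100, 0, 200]) cube([300, 100, 100]);
translate([100, 0, 400]) cube([300, 100, 100]);
translate([100, 0, 600]) cube([300, 100, 100]);
translate([100, 0, 800]) cube([300, 100, 100]);
translate([400, 0, 0]) cube([100, 100, 1300]);
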